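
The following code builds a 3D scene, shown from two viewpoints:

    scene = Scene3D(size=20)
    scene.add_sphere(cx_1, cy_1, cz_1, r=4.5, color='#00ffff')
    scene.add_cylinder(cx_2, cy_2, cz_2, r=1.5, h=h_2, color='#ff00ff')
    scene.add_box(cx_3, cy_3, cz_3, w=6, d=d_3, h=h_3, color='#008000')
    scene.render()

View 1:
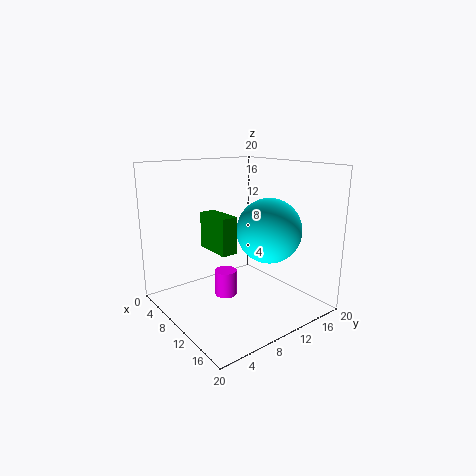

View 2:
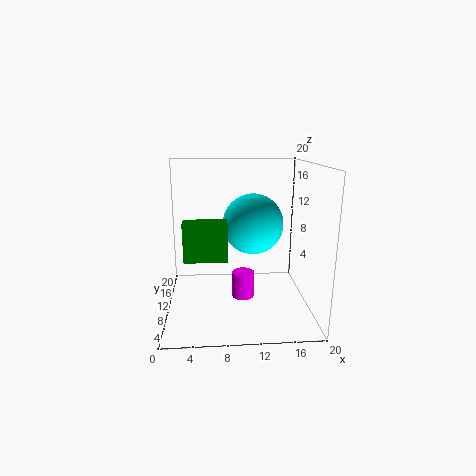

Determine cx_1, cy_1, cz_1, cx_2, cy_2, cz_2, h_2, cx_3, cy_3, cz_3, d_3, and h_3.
cx_1 = 12.5, cy_1 = 13.5, cz_1 = 11, cx_2 = 10.5, cy_2 = 7.5, cz_2 = 2.5, h_2 = 3.5, cx_3 = 2.5, cy_3 = 8.5, cz_3 = 7, d_3 = 2.5, h_3 = 5.5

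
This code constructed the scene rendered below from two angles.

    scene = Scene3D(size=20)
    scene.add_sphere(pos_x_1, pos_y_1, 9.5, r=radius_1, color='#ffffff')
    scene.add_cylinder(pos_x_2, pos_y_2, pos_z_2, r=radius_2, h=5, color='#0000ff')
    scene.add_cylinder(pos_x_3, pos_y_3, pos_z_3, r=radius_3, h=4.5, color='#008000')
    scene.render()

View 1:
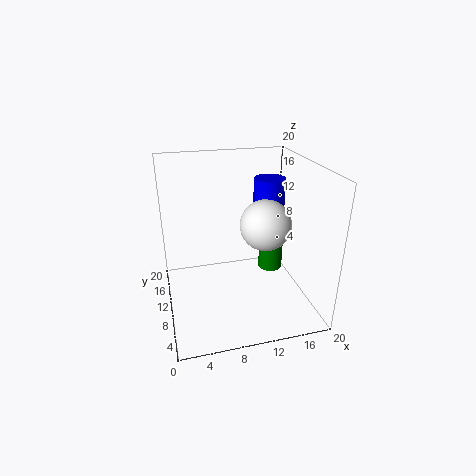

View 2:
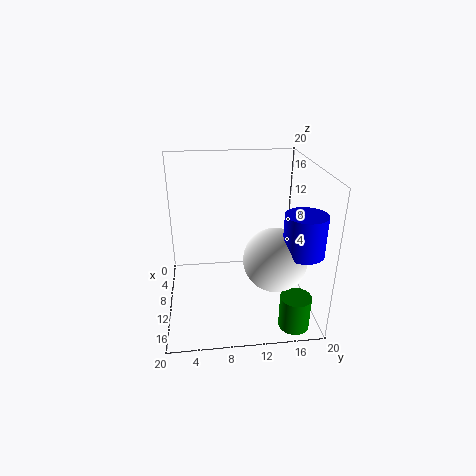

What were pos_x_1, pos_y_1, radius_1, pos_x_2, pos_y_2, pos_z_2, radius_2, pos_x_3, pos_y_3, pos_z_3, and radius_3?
pos_x_1 = 15.5
pos_y_1 = 14
radius_1 = 4
pos_x_2 = 17
pos_y_2 = 17
pos_z_2 = 11
radius_2 = 2.5
pos_x_3 = 17.5
pos_y_3 = 16.5
pos_z_3 = 0.5
radius_3 = 2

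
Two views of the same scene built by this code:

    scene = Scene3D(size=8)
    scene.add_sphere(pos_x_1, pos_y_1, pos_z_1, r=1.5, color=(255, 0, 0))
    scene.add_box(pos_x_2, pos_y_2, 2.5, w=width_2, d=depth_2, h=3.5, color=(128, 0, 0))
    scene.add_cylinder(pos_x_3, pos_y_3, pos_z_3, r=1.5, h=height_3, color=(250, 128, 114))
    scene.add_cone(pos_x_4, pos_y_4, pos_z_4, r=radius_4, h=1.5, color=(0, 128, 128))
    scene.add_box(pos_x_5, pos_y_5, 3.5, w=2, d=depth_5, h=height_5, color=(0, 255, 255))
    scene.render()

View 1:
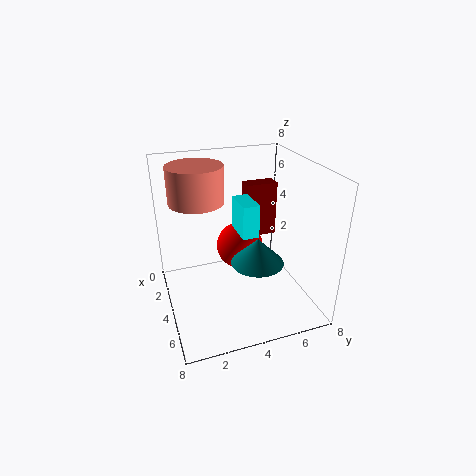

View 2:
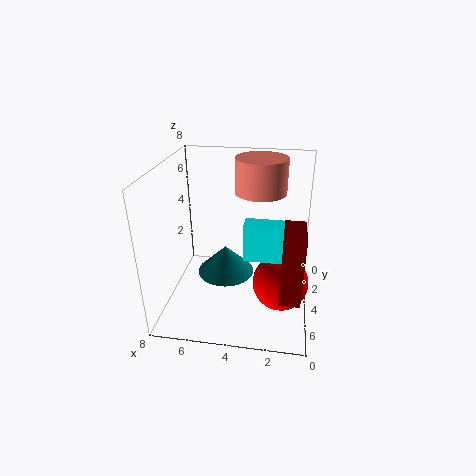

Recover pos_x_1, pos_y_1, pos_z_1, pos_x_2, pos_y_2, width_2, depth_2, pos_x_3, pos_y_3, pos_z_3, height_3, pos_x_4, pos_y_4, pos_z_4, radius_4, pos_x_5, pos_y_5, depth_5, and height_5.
pos_x_1 = 1.5
pos_y_1 = 5
pos_z_1 = 2
pos_x_2 = 0.5
pos_y_2 = 5.5
width_2 = 1
depth_2 = 2
pos_x_3 = 3
pos_y_3 = 2
pos_z_3 = 6
height_3 = 2
pos_x_4 = 4.5
pos_y_4 = 5
pos_z_4 = 2.5
radius_4 = 1.5
pos_x_5 = 1.5
pos_y_5 = 4.5
depth_5 = 1
height_5 = 2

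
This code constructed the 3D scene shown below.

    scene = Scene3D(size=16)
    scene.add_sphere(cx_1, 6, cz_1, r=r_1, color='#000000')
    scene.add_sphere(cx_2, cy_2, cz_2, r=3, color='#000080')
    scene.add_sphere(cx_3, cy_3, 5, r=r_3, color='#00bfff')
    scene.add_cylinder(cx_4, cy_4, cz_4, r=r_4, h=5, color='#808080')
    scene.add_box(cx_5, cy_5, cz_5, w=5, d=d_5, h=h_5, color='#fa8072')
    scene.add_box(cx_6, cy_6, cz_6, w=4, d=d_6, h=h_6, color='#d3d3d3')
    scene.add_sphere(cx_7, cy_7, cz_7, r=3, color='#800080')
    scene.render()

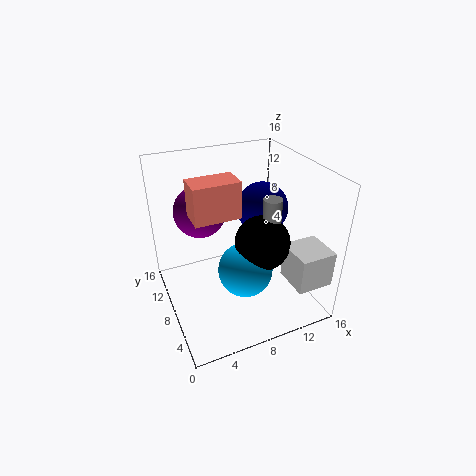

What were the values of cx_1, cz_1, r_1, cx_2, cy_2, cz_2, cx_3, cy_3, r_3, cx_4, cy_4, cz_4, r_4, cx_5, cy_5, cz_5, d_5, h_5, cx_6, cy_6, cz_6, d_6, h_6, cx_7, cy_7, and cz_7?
cx_1 = 10, cz_1 = 8, r_1 = 3, cx_2 = 12, cy_2 = 10, cz_2 = 10, cx_3 = 8, cy_3 = 6, r_3 = 3, cx_4 = 11, cy_4 = 6, cz_4 = 8, r_4 = 1, cx_5 = 3, cy_5 = 7, cz_5 = 11, d_5 = 3, h_5 = 4, cx_6 = 12, cy_6 = 1, cz_6 = 4, d_6 = 4, h_6 = 4, cx_7 = 5, cy_7 = 12, cz_7 = 10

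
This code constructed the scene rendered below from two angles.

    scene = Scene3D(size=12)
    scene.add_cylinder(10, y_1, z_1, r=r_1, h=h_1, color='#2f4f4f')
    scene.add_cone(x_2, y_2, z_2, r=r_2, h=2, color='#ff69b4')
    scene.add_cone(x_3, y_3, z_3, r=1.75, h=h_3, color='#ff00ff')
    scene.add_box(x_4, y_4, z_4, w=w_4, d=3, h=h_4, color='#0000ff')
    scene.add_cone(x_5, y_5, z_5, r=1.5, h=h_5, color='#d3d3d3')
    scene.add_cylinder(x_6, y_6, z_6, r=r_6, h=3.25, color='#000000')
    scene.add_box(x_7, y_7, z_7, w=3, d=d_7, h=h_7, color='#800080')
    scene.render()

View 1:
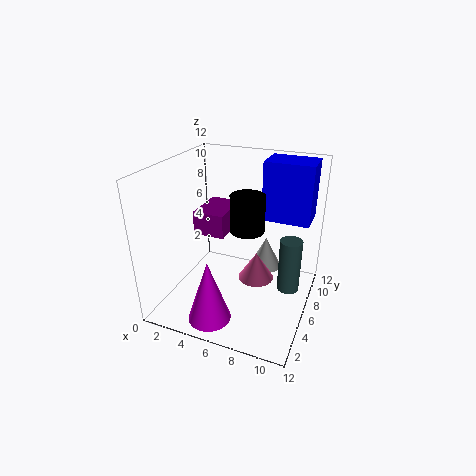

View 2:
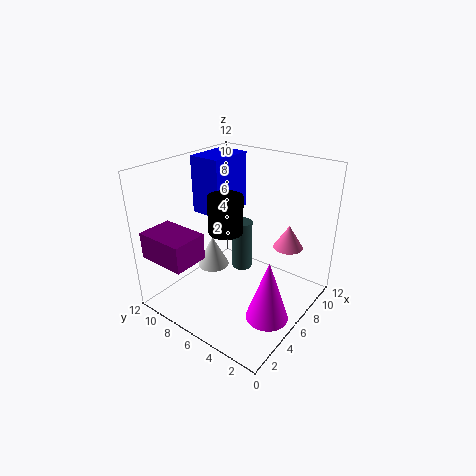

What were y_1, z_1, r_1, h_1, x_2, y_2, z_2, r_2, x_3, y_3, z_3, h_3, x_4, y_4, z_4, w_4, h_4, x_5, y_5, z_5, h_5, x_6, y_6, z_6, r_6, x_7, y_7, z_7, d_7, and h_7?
y_1 = 8.5, z_1 = 0.25, r_1 = 1, h_1 = 5, x_2 = 8.75, y_2 = 2.75, z_2 = 5, r_2 = 1.25, x_3 = 5, y_3 = 2.25, z_3 = 0.25, h_3 = 5.25, x_4 = 7, y_4 = 9, z_4 = 6.5, w_4 = 4.25, h_4 = 5.25, x_5 = 7.25, y_5 = 10, z_5 = 1.25, h_5 = 3, x_6 = 6.25, y_6 = 7.5, z_6 = 6, r_6 = 1.5, x_7 = 0.75, y_7 = 7.75, z_7 = 4.5, d_7 = 4.25, h_7 = 2.25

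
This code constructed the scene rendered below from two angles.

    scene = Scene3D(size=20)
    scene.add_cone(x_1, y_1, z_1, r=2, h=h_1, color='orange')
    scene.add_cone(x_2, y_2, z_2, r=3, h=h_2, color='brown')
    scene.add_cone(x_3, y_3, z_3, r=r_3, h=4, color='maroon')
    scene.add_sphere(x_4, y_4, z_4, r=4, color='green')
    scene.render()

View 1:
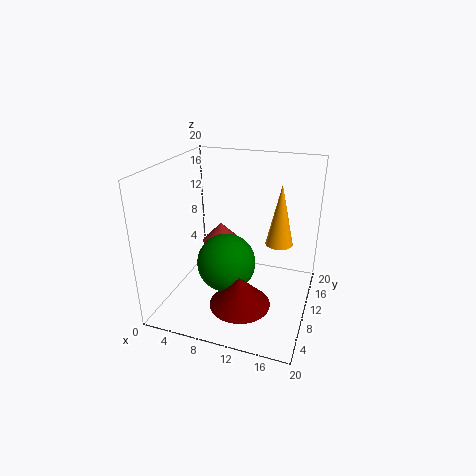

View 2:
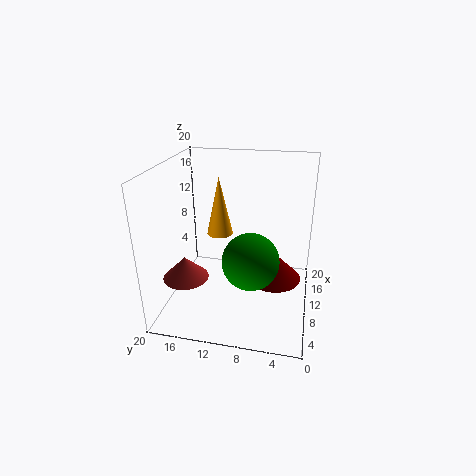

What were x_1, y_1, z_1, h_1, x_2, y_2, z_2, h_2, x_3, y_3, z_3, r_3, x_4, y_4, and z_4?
x_1 = 15; y_1 = 14; z_1 = 8; h_1 = 9; x_2 = 5; y_2 = 16; z_2 = 6; h_2 = 3; x_3 = 12; y_3 = 5; z_3 = 3; r_3 = 4; x_4 = 9; y_4 = 8; z_4 = 7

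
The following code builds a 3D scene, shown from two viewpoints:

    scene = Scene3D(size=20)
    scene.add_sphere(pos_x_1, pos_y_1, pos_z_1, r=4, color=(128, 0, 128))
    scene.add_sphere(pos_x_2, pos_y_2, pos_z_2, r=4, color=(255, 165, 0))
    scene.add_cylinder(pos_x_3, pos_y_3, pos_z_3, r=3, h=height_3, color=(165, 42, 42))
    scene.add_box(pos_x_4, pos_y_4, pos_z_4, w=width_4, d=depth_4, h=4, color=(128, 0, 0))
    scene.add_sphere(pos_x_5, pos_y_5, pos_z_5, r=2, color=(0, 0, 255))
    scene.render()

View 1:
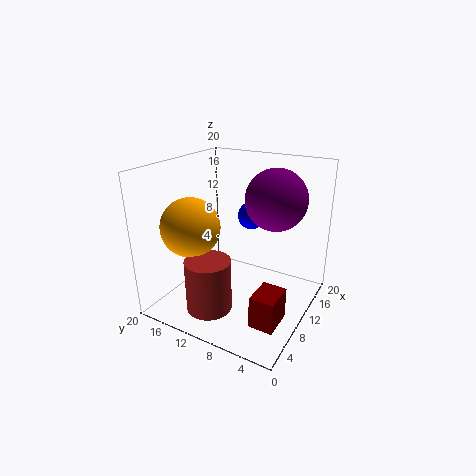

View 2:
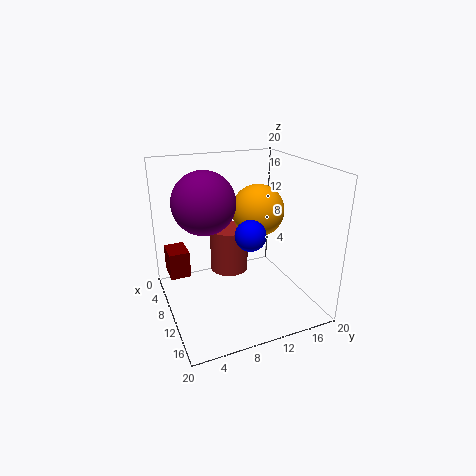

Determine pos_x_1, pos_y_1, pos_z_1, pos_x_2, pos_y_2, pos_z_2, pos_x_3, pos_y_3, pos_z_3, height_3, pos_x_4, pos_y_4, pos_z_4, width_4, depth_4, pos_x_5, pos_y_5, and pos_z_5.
pos_x_1 = 11; pos_y_1 = 5; pos_z_1 = 16; pos_x_2 = 6; pos_y_2 = 15; pos_z_2 = 12; pos_x_3 = 4; pos_y_3 = 11; pos_z_3 = 2; height_3 = 7; pos_x_4 = 2; pos_y_4 = 1; pos_z_4 = 3; width_4 = 4; depth_4 = 3; pos_x_5 = 14; pos_y_5 = 10; pos_z_5 = 12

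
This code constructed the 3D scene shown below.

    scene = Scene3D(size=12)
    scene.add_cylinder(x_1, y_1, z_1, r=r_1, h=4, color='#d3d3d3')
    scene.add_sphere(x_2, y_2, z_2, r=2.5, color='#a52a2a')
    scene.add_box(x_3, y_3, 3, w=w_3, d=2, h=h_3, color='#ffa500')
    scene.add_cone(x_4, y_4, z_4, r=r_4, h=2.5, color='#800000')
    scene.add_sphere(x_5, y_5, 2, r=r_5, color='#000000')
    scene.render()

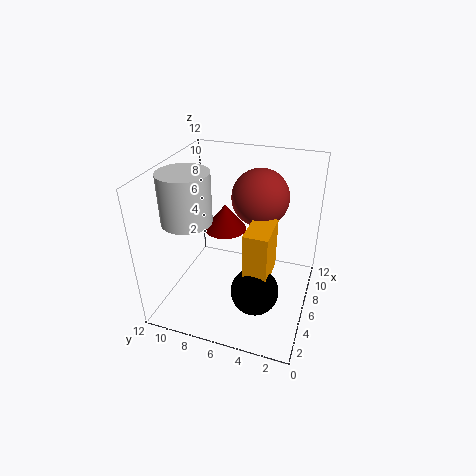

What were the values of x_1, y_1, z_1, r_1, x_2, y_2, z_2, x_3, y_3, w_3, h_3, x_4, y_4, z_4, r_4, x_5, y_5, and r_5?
x_1 = 4
y_1 = 9.5
z_1 = 8
r_1 = 2
x_2 = 9
y_2 = 5
z_2 = 8.5
x_3 = 4
y_3 = 3
w_3 = 3.5
h_3 = 4.5
x_4 = 9.5
y_4 = 8.5
z_4 = 4.5
r_4 = 2
x_5 = 4.5
y_5 = 4
r_5 = 2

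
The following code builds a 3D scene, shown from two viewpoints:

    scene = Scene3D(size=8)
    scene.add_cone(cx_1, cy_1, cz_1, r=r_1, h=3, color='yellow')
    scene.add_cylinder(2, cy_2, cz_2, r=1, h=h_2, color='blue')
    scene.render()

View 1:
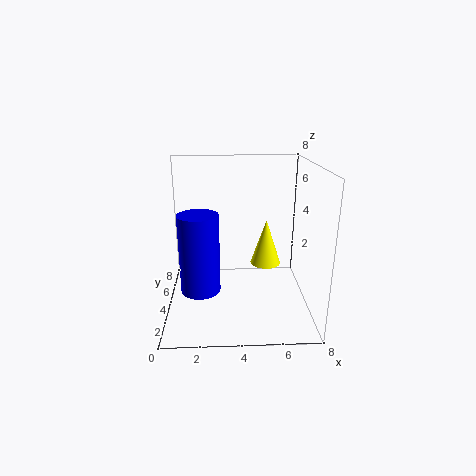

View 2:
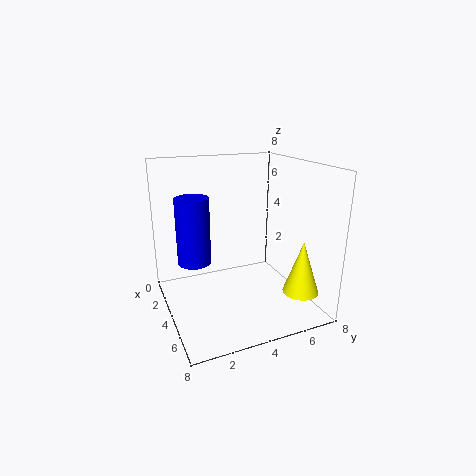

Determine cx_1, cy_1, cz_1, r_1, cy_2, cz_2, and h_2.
cx_1 = 6; cy_1 = 7; cz_1 = 1; r_1 = 1; cy_2 = 2; cz_2 = 2; h_2 = 4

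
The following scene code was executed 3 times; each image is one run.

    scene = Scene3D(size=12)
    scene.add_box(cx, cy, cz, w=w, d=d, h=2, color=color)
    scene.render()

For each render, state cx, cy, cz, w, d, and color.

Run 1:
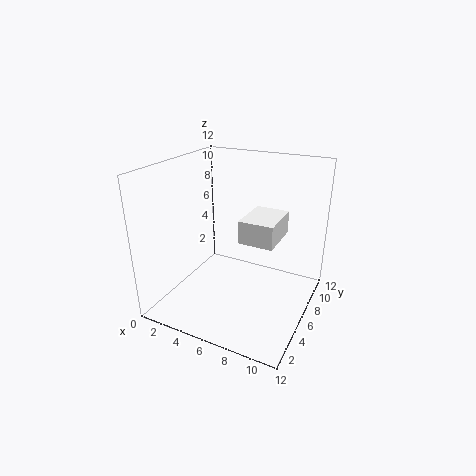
cx = 6, cy = 6, cz = 5.5, w = 3, d = 4, color = 'white'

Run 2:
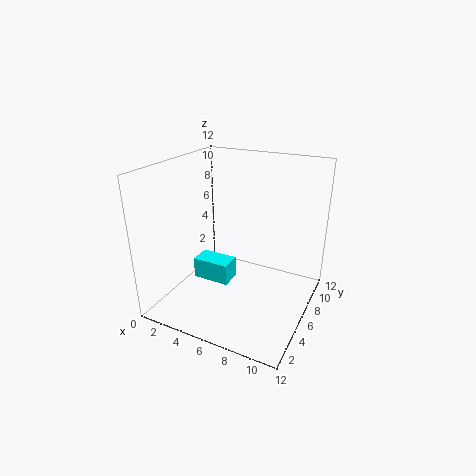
cx = 1, cy = 6.5, cz = 0.5, w = 3.5, d = 2, color = 'cyan'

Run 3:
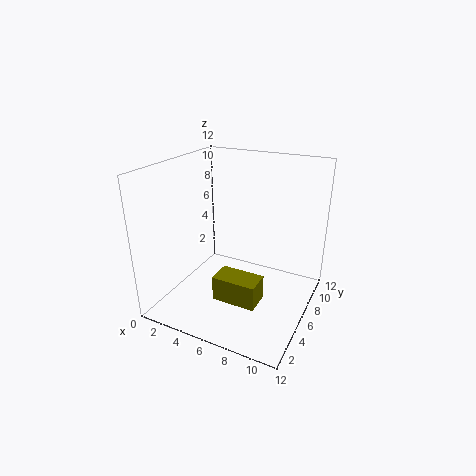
cx = 5.5, cy = 2.5, cz = 2, w = 3.5, d = 2, color = 'olive'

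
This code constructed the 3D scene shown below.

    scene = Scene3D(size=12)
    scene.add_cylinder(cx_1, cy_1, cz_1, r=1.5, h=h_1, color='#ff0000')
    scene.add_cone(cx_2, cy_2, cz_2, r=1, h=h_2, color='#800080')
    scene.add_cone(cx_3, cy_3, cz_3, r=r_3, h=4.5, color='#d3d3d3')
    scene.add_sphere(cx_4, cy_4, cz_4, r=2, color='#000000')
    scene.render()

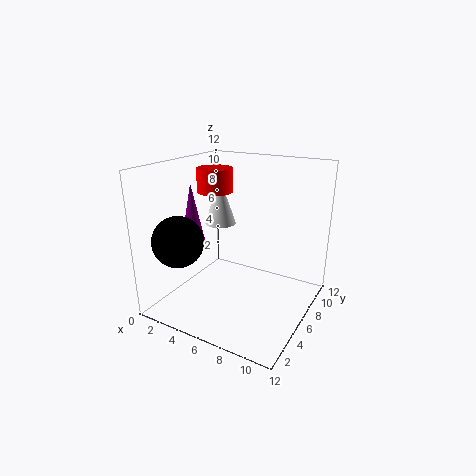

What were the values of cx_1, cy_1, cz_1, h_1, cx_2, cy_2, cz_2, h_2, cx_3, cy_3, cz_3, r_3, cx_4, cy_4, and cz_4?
cx_1 = 3.5; cy_1 = 6.5; cz_1 = 9.5; h_1 = 2; cx_2 = 2.5; cy_2 = 4.5; cz_2 = 5.5; h_2 = 5; cx_3 = 2; cy_3 = 9.5; cz_3 = 5.5; r_3 = 1.5; cx_4 = 3; cy_4 = 2; cz_4 = 6.5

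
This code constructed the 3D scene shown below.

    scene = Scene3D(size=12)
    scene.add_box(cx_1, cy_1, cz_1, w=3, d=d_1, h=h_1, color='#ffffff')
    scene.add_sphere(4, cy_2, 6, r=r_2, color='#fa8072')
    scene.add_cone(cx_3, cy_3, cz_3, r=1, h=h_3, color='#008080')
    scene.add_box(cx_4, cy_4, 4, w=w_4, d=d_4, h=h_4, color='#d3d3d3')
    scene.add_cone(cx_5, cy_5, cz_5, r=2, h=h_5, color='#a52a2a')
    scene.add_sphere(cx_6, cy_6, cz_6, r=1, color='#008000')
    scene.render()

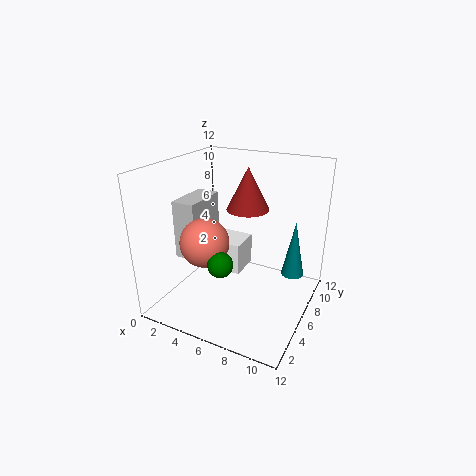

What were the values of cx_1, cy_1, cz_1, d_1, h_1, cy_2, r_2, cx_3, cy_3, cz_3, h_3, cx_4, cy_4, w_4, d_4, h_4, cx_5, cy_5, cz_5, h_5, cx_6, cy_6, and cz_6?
cx_1 = 2; cy_1 = 8; cz_1 = 1; d_1 = 3; h_1 = 3; cy_2 = 4; r_2 = 2; cx_3 = 10; cy_3 = 9; cz_3 = 2; h_3 = 5; cx_4 = 1; cy_4 = 4; w_4 = 2; d_4 = 4; h_4 = 5; cx_5 = 5; cy_5 = 10; cz_5 = 7; h_5 = 4; cx_6 = 6; cy_6 = 3; cz_6 = 5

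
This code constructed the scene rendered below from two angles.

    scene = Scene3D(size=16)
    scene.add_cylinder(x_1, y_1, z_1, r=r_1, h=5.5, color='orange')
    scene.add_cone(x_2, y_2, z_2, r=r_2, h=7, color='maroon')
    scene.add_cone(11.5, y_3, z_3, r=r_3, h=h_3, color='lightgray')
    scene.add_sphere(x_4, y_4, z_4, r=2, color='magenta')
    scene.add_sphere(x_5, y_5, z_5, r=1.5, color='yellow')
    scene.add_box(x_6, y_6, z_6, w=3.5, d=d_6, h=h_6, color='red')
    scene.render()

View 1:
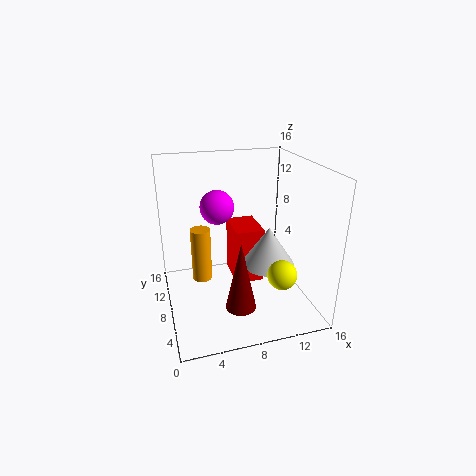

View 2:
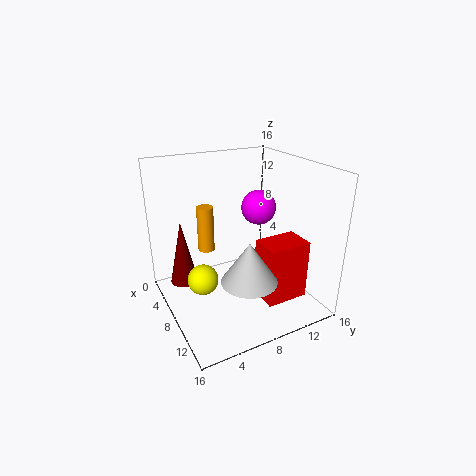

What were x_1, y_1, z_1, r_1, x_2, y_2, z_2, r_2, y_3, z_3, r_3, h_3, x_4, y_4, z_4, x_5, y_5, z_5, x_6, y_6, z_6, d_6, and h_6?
x_1 = 3.5; y_1 = 6; z_1 = 5; r_1 = 1; x_2 = 6.5; y_2 = 2; z_2 = 3.5; r_2 = 1.5; y_3 = 7.5; z_3 = 4.5; r_3 = 3; h_3 = 4.5; x_4 = 6.5; y_4 = 11.5; z_4 = 10.5; x_5 = 11; y_5 = 2.5; z_5 = 6; x_6 = 8.5; y_6 = 10; z_6 = 0.5; d_6 = 5; h_6 = 7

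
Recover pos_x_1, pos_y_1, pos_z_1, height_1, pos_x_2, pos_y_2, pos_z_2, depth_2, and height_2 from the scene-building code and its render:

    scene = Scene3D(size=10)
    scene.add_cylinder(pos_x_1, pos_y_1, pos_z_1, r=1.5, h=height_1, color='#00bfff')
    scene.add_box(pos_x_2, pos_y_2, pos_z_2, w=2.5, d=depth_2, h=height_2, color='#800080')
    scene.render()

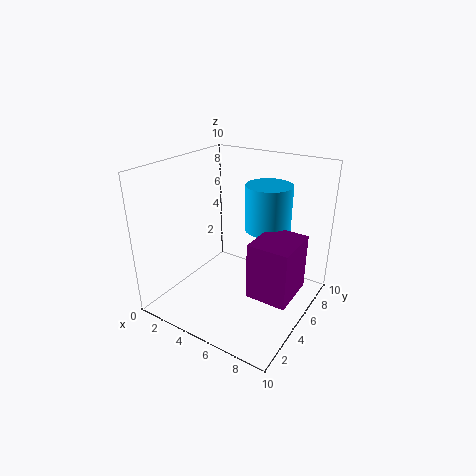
pos_x_1 = 7, pos_y_1 = 5.5, pos_z_1 = 6, height_1 = 3, pos_x_2 = 7.5, pos_y_2 = 2, pos_z_2 = 3, depth_2 = 3, height_2 = 3.5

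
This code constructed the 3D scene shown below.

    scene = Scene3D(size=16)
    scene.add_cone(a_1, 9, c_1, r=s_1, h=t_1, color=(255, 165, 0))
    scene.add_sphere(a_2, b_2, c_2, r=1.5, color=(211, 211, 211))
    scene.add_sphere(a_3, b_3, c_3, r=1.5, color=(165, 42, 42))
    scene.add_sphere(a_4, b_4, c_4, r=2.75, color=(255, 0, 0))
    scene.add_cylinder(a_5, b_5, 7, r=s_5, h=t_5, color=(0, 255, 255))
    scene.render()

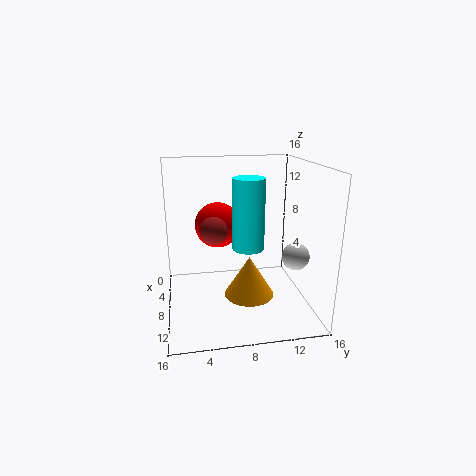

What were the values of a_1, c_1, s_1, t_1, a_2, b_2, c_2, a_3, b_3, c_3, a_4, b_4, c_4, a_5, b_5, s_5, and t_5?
a_1 = 9.5
c_1 = 1.75
s_1 = 2.75
t_1 = 4.5
a_2 = 10.25
b_2 = 14
c_2 = 6.25
a_3 = 8.75
b_3 = 5.25
c_3 = 9.25
a_4 = 3.75
b_4 = 6.25
c_4 = 8.25
a_5 = 8.75
b_5 = 9
s_5 = 1.75
t_5 = 7.75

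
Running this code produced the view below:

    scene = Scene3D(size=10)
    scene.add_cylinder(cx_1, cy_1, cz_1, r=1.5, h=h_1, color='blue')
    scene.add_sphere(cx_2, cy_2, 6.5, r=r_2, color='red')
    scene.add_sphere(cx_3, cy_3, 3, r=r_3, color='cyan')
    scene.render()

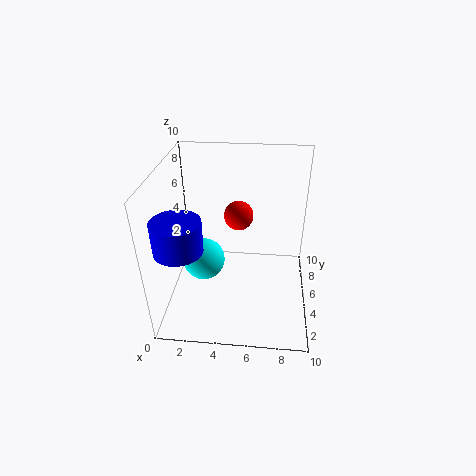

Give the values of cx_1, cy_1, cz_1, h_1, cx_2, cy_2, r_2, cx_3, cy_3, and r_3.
cx_1 = 1.75; cy_1 = 1.75; cz_1 = 6; h_1 = 2; cx_2 = 5; cy_2 = 5.5; r_2 = 1; cx_3 = 2.5; cy_3 = 5; r_3 = 1.5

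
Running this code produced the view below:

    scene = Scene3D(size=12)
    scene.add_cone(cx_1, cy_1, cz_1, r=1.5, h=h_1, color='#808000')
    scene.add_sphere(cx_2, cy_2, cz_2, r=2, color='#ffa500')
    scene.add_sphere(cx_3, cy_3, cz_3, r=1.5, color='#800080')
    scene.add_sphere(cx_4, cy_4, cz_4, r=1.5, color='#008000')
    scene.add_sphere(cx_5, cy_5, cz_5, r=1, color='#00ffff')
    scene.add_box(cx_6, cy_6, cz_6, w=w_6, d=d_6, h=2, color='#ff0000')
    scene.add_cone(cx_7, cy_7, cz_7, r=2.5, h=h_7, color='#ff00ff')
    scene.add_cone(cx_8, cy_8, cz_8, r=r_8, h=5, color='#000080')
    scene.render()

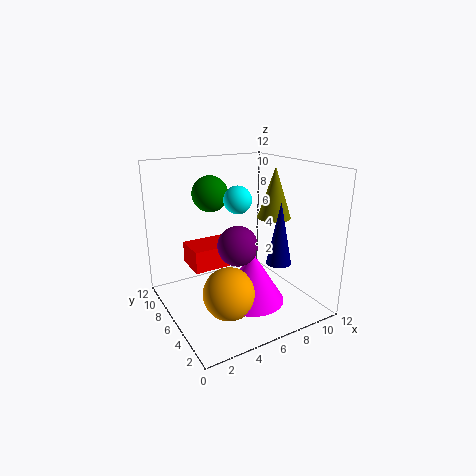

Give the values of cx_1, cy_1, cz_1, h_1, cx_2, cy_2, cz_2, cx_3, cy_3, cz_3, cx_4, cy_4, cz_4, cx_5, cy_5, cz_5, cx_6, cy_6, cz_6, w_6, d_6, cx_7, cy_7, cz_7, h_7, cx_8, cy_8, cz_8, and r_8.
cx_1 = 10
cy_1 = 6.5
cz_1 = 7
h_1 = 4.5
cx_2 = 3.5
cy_2 = 3
cz_2 = 3
cx_3 = 4.5
cy_3 = 3.5
cz_3 = 6.5
cx_4 = 4.5
cy_4 = 8
cz_4 = 9.5
cx_5 = 4.5
cy_5 = 3.5
cz_5 = 10
cx_6 = 3
cy_6 = 8
cz_6 = 2.5
w_6 = 4
d_6 = 3
cx_7 = 5.5
cy_7 = 3
cz_7 = 2
h_7 = 4
cx_8 = 8
cy_8 = 3
cz_8 = 4.5
r_8 = 1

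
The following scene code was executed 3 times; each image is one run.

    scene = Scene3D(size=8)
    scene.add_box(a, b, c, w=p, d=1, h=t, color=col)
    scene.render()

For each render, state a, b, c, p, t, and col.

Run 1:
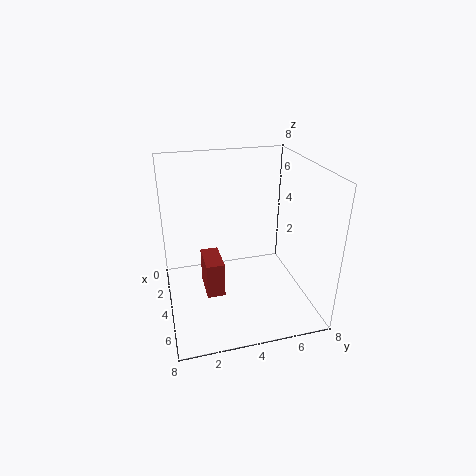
a = 3
b = 2
c = 1
p = 2
t = 2
col = 'brown'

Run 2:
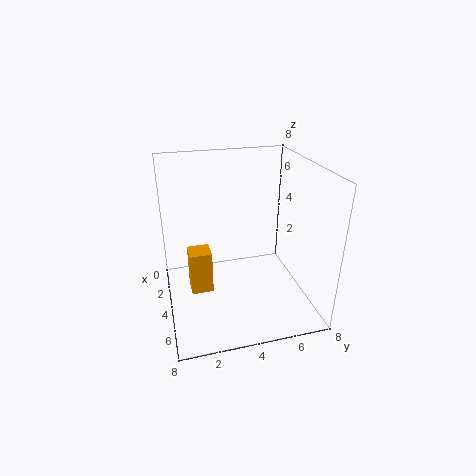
a = 6
b = 1
c = 3
p = 1
t = 2
col = 'orange'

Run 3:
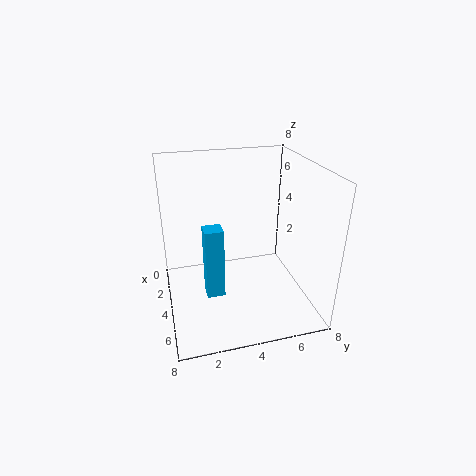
a = 4
b = 2
c = 1
p = 1
t = 4
col = 'deepskyblue'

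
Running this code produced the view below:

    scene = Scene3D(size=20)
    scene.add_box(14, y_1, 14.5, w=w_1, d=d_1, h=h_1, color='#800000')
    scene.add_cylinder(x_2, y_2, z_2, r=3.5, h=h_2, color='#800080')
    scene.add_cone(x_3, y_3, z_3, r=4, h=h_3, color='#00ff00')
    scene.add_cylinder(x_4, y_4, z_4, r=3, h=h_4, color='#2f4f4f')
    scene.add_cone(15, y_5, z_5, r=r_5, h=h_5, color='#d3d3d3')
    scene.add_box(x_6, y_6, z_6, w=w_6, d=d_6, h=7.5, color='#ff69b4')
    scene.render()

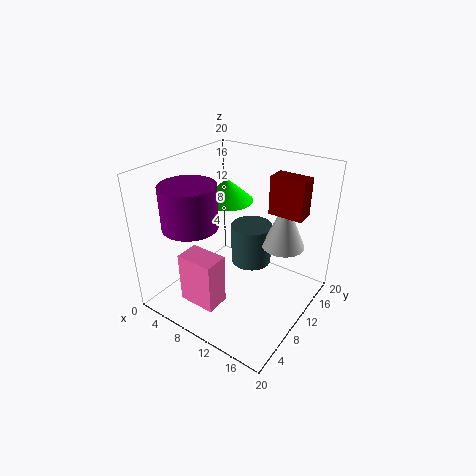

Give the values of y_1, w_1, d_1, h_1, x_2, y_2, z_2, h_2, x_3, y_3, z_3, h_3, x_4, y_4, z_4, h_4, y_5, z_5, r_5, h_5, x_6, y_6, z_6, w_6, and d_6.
y_1 = 11, w_1 = 4.5, d_1 = 2.5, h_1 = 5, x_2 = 7, y_2 = 4, z_2 = 13.5, h_2 = 5.5, x_3 = 4.5, y_3 = 15, z_3 = 12.5, h_3 = 3.5, x_4 = 10, y_4 = 13.5, z_4 = 4.5, h_4 = 6, y_5 = 14, z_5 = 8.5, r_5 = 3, h_5 = 7, x_6 = 4, y_6 = 4, z_6 = 0.5, w_6 = 5.5, d_6 = 3.5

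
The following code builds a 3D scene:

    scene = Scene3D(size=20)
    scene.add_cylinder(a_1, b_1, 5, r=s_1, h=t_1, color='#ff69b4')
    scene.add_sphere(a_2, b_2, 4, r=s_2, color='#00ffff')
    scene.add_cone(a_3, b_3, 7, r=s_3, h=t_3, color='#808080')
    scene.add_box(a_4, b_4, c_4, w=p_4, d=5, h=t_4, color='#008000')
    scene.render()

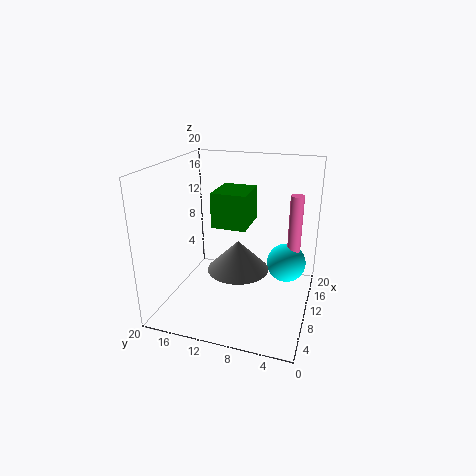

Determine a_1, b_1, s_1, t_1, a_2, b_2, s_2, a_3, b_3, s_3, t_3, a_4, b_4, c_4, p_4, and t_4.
a_1 = 16, b_1 = 3, s_1 = 1, t_1 = 10, a_2 = 16, b_2 = 4, s_2 = 3, a_3 = 7, b_3 = 9, s_3 = 4, t_3 = 4, a_4 = 10, b_4 = 9, c_4 = 11, p_4 = 6, t_4 = 5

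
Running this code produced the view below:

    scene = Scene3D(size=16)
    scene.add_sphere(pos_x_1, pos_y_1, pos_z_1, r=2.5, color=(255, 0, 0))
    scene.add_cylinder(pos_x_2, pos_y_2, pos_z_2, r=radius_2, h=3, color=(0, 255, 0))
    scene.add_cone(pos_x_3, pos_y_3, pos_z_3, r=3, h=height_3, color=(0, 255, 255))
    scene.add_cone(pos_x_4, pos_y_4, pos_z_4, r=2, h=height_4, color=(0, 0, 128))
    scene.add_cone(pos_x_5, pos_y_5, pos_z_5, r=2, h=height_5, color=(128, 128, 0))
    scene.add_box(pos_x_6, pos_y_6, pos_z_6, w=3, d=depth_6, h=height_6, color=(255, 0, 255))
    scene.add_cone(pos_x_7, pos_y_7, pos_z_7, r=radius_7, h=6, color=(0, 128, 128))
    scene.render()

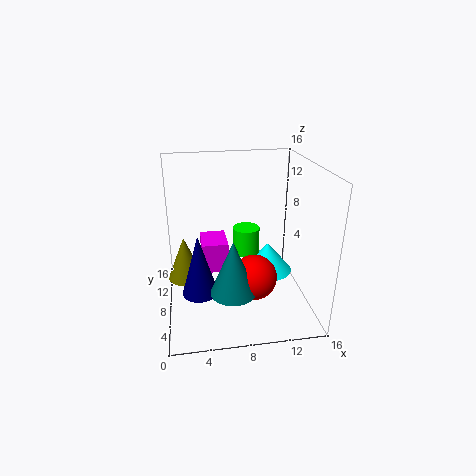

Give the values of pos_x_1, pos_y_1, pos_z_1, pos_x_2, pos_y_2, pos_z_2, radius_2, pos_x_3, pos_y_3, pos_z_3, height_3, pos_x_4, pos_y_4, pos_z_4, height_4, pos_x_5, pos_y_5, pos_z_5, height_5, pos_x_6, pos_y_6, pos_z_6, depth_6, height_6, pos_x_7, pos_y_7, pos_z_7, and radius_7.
pos_x_1 = 9.5; pos_y_1 = 6; pos_z_1 = 4; pos_x_2 = 9; pos_y_2 = 8.5; pos_z_2 = 6; radius_2 = 1.5; pos_x_3 = 12; pos_y_3 = 10; pos_z_3 = 2.5; height_3 = 3.5; pos_x_4 = 3.5; pos_y_4 = 7; pos_z_4 = 2; height_4 = 7; pos_x_5 = 2; pos_y_5 = 9; pos_z_5 = 3; height_5 = 5; pos_x_6 = 4; pos_y_6 = 8.5; pos_z_6 = 3.5; depth_6 = 4; height_6 = 3.5; pos_x_7 = 7; pos_y_7 = 5; pos_z_7 = 3; radius_7 = 2.5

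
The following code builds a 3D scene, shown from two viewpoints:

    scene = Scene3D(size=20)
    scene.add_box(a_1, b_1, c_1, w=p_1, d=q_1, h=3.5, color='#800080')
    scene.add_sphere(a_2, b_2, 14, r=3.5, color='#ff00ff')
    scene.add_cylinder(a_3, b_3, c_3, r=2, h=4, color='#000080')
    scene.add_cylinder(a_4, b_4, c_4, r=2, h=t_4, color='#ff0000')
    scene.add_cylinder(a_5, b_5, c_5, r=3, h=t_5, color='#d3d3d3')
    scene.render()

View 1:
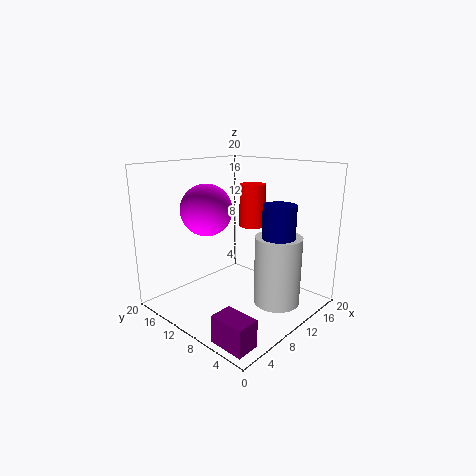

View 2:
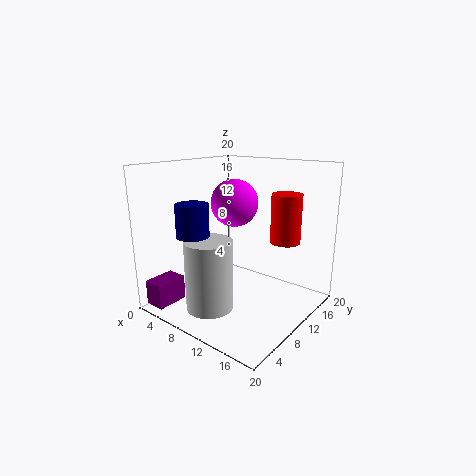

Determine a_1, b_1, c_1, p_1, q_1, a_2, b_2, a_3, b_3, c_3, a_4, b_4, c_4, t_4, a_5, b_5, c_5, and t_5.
a_1 = 0.5, b_1 = 1, c_1 = 0.5, p_1 = 3, q_1 = 4.5, a_2 = 7, b_2 = 13, a_3 = 9, b_3 = 2.5, c_3 = 12, a_4 = 16, b_4 = 12.5, c_4 = 10, t_4 = 6.5, a_5 = 10.5, b_5 = 3.5, c_5 = 2.5, t_5 = 9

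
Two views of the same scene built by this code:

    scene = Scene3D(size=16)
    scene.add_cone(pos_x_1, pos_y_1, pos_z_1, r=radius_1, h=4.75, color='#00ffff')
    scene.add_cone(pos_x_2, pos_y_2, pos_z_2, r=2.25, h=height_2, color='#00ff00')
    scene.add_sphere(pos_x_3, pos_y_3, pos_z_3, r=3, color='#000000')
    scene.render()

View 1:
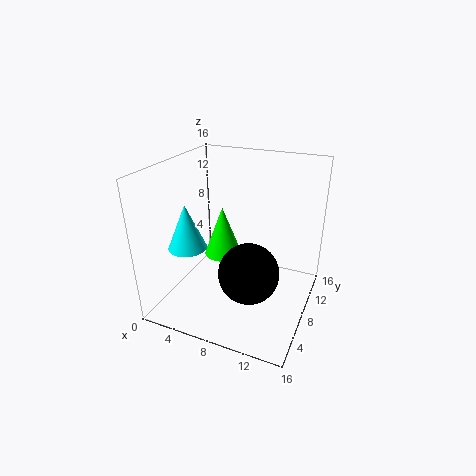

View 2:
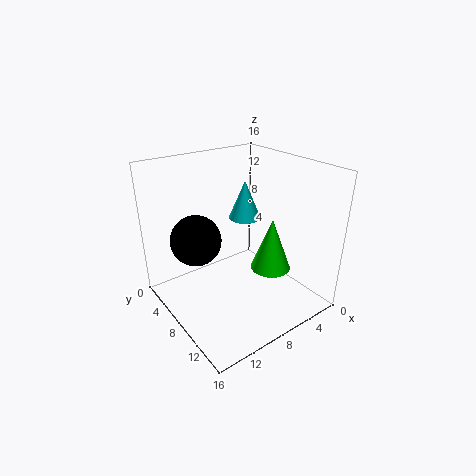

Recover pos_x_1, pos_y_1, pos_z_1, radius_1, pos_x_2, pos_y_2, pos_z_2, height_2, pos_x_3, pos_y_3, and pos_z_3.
pos_x_1 = 4, pos_y_1 = 4, pos_z_1 = 8, radius_1 = 2, pos_x_2 = 5, pos_y_2 = 10.25, pos_z_2 = 4.25, height_2 = 6, pos_x_3 = 11, pos_y_3 = 3.75, pos_z_3 = 6.75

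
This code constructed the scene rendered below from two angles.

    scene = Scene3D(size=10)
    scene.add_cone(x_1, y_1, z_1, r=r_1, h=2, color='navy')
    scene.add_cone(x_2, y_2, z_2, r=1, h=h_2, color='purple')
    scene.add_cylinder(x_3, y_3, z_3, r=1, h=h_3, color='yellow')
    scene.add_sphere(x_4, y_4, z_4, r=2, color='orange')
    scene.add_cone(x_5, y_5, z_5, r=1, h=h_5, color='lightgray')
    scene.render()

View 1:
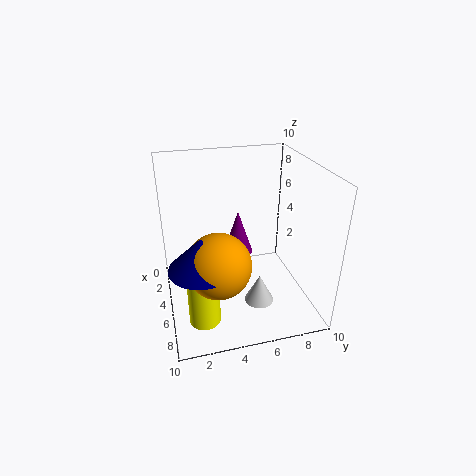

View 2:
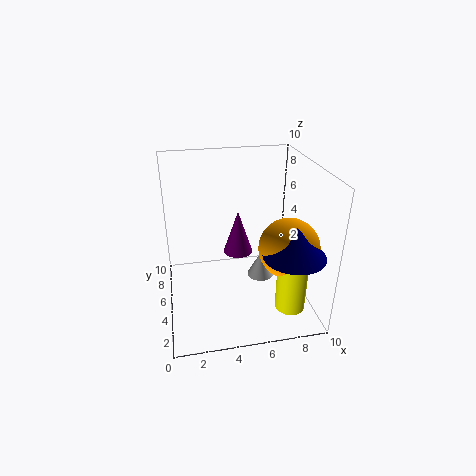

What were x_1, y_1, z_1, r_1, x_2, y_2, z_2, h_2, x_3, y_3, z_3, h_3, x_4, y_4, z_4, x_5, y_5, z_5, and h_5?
x_1 = 8, y_1 = 2, z_1 = 5, r_1 = 2, x_2 = 5, y_2 = 5, z_2 = 4, h_2 = 3, x_3 = 8, y_3 = 2, z_3 = 1, h_3 = 5, x_4 = 8, y_4 = 3, z_4 = 5, x_5 = 7, y_5 = 6, z_5 = 1, h_5 = 2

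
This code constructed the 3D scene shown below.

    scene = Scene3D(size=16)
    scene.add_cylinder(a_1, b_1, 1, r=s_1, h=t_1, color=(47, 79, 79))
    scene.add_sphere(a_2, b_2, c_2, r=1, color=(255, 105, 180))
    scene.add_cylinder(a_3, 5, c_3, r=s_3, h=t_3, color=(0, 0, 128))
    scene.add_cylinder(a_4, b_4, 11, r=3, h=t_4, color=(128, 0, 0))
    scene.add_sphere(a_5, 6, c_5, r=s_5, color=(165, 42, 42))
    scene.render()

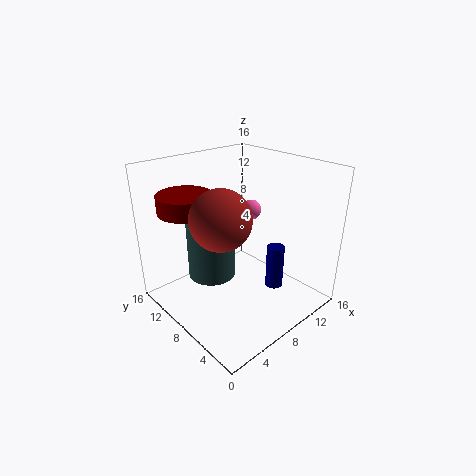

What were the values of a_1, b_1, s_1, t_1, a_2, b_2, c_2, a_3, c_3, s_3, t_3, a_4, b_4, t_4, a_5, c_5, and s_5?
a_1 = 8
b_1 = 13
s_1 = 3
t_1 = 7
a_2 = 8
b_2 = 6
c_2 = 12
a_3 = 11
c_3 = 2
s_3 = 1
t_3 = 5
a_4 = 4
b_4 = 12
t_4 = 2
a_5 = 4
c_5 = 12
s_5 = 3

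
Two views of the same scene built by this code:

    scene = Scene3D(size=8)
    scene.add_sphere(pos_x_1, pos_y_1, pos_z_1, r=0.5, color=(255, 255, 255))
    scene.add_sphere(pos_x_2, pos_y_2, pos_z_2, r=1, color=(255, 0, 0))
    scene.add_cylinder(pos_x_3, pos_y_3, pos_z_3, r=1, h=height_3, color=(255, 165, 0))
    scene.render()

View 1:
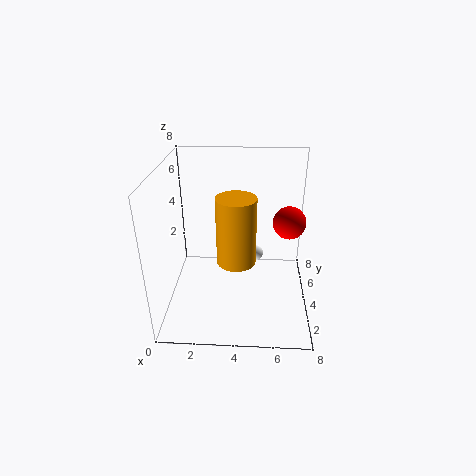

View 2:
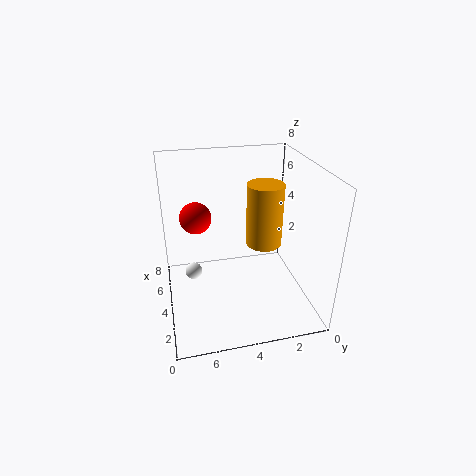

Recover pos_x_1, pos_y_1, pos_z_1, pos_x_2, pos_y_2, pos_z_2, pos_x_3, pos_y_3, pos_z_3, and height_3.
pos_x_1 = 5, pos_y_1 = 6.5, pos_z_1 = 1.5, pos_x_2 = 7, pos_y_2 = 6, pos_z_2 = 4, pos_x_3 = 4, pos_y_3 = 2.5, pos_z_3 = 3.5, height_3 = 3.5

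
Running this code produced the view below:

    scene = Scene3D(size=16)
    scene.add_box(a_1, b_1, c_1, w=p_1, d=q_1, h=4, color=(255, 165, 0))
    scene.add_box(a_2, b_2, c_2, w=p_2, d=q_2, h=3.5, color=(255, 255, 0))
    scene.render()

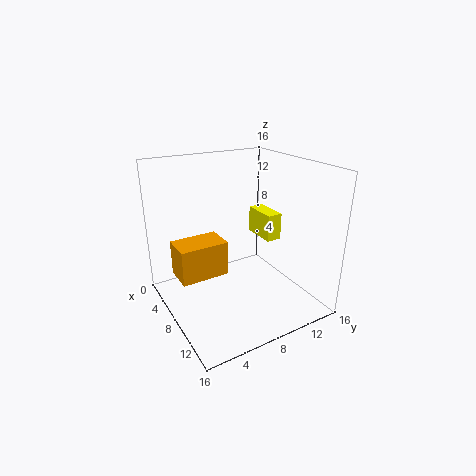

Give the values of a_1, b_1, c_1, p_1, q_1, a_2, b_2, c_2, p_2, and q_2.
a_1 = 4; b_1 = 1.5; c_1 = 3.5; p_1 = 3.5; q_1 = 5.5; a_2 = 1; b_2 = 14; c_2 = 5; p_2 = 4.5; q_2 = 2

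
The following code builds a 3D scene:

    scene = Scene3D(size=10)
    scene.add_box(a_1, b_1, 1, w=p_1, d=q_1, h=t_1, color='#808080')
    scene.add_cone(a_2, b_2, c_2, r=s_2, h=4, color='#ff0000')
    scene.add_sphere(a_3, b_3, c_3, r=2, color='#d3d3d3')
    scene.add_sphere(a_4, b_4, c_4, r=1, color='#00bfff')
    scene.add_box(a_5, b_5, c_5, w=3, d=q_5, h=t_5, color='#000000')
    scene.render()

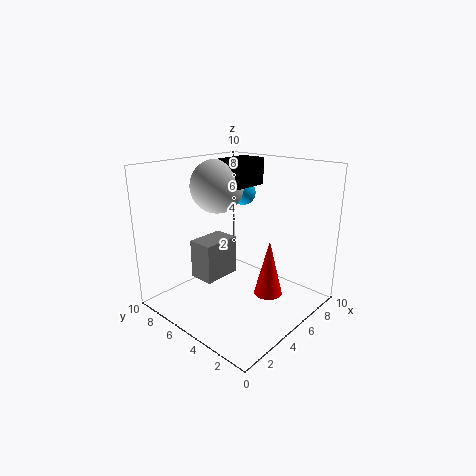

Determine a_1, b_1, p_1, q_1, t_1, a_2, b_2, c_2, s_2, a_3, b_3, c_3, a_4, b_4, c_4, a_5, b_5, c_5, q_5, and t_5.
a_1 = 4; b_1 = 7; p_1 = 3; q_1 = 2; t_1 = 3; a_2 = 6; b_2 = 3; c_2 = 1; s_2 = 1; a_3 = 6; b_3 = 8; c_3 = 8; a_4 = 9; b_4 = 8; c_4 = 7; a_5 = 6; b_5 = 6; c_5 = 8; q_5 = 2; t_5 = 2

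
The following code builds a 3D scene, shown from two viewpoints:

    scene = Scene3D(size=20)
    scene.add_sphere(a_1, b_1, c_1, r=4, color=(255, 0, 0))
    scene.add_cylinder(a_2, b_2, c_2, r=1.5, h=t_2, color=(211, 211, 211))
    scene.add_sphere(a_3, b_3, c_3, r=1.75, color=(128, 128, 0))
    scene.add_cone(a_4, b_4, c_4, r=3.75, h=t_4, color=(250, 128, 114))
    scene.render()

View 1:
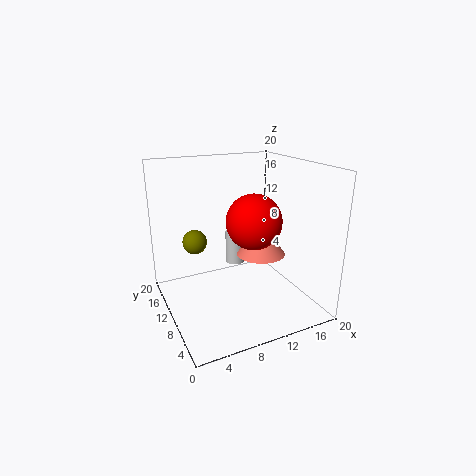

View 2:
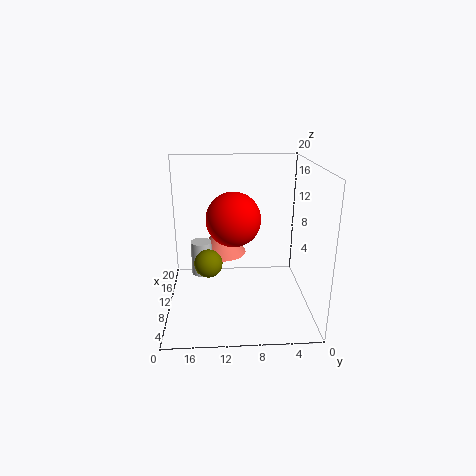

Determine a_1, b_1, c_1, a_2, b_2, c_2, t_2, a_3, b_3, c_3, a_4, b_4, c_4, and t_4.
a_1 = 12.75; b_1 = 10.5; c_1 = 11.75; a_2 = 12; b_2 = 15.25; c_2 = 3.75; t_2 = 5; a_3 = 5; b_3 = 14; c_3 = 8.75; a_4 = 15; b_4 = 12.25; c_4 = 5.75; t_4 = 4.5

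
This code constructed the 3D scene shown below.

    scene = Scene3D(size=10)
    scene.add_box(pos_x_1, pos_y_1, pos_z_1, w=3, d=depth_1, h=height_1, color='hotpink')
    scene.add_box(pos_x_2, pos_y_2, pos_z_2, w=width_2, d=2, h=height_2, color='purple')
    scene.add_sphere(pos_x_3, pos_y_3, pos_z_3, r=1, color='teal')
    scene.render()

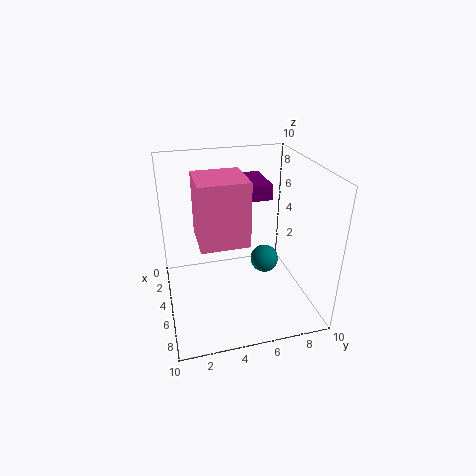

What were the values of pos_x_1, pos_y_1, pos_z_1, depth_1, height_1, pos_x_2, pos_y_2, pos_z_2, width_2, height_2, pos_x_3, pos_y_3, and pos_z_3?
pos_x_1 = 5, pos_y_1 = 2, pos_z_1 = 6, depth_1 = 3, height_1 = 4, pos_x_2 = 3, pos_y_2 = 5, pos_z_2 = 8, width_2 = 3, height_2 = 1, pos_x_3 = 5, pos_y_3 = 7, pos_z_3 = 3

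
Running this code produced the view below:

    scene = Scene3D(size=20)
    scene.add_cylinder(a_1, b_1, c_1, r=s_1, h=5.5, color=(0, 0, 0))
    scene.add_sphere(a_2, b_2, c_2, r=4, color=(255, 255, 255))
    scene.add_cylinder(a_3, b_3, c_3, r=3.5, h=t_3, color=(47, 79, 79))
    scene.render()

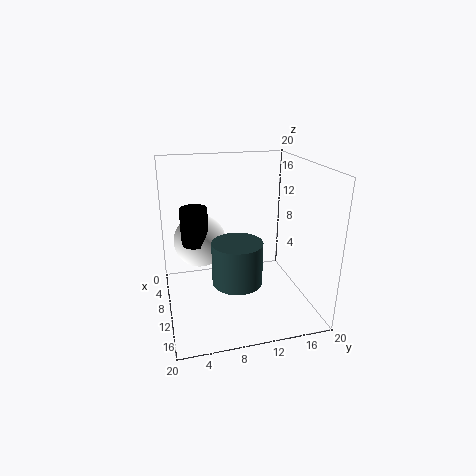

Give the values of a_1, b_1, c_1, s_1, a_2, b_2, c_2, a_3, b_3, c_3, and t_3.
a_1 = 6
b_1 = 4.5
c_1 = 8
s_1 = 2
a_2 = 4
b_2 = 5.5
c_2 = 7.5
a_3 = 11.5
b_3 = 9.5
c_3 = 4
t_3 = 6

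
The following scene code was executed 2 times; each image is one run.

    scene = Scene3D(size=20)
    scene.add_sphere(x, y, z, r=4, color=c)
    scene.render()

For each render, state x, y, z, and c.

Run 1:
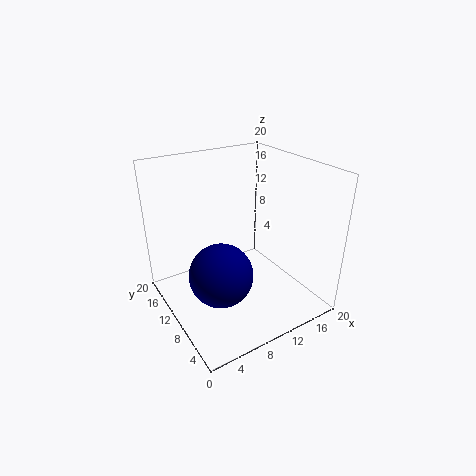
x = 5
y = 6
z = 8
c = 'navy'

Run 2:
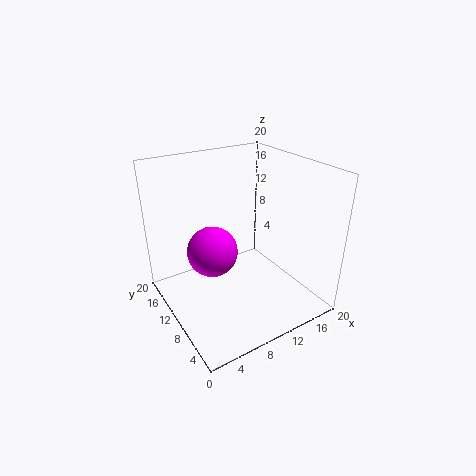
x = 9
y = 16
z = 5
c = 'magenta'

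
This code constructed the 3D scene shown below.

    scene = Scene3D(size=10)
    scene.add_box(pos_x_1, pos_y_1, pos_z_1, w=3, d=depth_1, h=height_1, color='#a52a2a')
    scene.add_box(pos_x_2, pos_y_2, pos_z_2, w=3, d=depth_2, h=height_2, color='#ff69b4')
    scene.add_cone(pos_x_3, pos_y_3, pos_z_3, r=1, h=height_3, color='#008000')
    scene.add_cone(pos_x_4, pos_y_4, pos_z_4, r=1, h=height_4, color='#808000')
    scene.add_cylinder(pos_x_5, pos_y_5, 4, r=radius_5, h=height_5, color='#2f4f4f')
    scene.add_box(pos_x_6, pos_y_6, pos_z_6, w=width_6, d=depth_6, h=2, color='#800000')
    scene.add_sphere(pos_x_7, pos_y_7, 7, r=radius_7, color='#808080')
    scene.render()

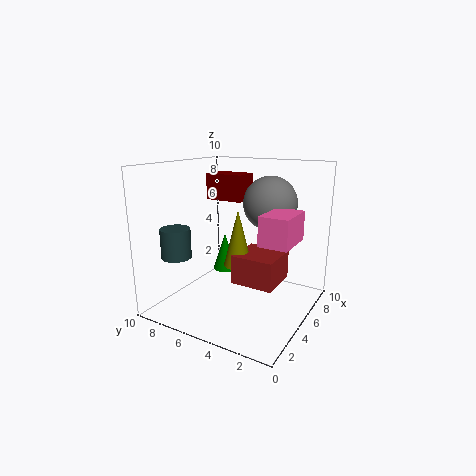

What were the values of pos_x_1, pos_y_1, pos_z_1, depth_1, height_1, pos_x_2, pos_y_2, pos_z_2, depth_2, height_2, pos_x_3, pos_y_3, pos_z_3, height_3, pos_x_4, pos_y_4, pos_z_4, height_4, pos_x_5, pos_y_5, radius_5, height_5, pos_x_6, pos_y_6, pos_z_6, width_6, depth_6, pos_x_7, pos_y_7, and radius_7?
pos_x_1 = 4
pos_y_1 = 2
pos_z_1 = 2
depth_1 = 3
height_1 = 2
pos_x_2 = 4
pos_y_2 = 1
pos_z_2 = 5
depth_2 = 2
height_2 = 2
pos_x_3 = 8
pos_y_3 = 8
pos_z_3 = 1
height_3 = 3
pos_x_4 = 5
pos_y_4 = 5
pos_z_4 = 3
height_4 = 4
pos_x_5 = 2
pos_y_5 = 8
radius_5 = 1
height_5 = 2
pos_x_6 = 7
pos_y_6 = 6
pos_z_6 = 7
width_6 = 2
depth_6 = 3
pos_x_7 = 8
pos_y_7 = 4
radius_7 = 2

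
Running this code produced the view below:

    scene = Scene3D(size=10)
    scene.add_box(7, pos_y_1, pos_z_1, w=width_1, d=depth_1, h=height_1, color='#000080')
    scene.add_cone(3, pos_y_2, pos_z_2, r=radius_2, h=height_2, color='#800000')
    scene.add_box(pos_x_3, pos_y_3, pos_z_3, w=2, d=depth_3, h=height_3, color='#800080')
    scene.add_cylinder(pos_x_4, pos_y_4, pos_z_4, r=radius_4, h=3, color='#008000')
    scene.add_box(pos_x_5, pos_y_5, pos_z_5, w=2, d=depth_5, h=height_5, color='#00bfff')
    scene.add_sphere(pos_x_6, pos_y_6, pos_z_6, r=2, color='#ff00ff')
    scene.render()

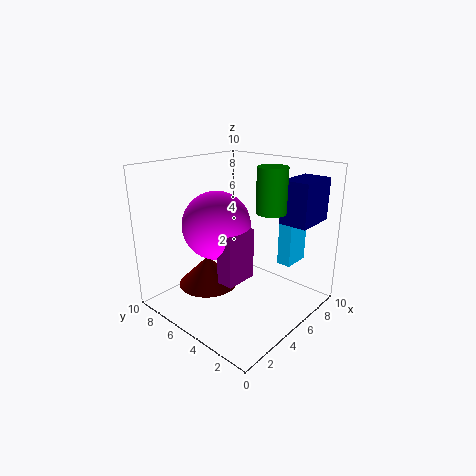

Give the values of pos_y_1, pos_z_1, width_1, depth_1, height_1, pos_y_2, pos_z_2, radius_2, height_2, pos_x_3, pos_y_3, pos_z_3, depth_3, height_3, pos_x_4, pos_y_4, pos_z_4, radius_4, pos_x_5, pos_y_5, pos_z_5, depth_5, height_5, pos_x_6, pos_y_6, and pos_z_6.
pos_y_1 = 1, pos_z_1 = 6, width_1 = 3, depth_1 = 2, height_1 = 3, pos_y_2 = 6, pos_z_2 = 2, radius_2 = 2, height_2 = 2, pos_x_3 = 1, pos_y_3 = 2, pos_z_3 = 4, depth_3 = 1, height_3 = 3, pos_x_4 = 6, pos_y_4 = 3, pos_z_4 = 7, radius_4 = 1, pos_x_5 = 7, pos_y_5 = 2, pos_z_5 = 3, depth_5 = 1, height_5 = 3, pos_x_6 = 2, pos_y_6 = 4, pos_z_6 = 7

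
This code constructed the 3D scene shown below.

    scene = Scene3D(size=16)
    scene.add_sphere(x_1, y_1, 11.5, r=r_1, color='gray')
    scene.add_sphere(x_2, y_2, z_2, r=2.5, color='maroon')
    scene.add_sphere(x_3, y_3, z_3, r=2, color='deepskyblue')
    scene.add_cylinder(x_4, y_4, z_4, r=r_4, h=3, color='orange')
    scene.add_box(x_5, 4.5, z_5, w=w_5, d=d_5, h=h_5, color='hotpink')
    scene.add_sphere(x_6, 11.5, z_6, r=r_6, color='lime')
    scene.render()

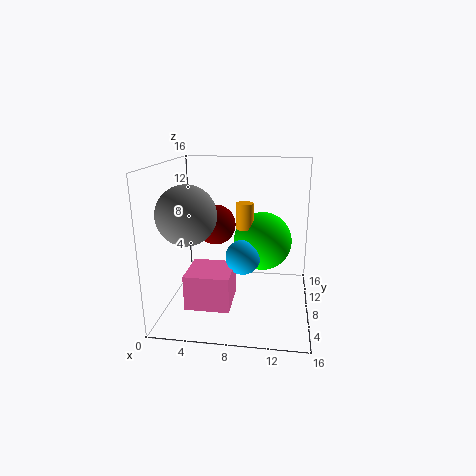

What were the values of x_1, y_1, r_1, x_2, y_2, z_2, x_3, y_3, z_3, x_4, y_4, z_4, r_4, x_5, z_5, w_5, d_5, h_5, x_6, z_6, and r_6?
x_1 = 3.5, y_1 = 4, r_1 = 3, x_2 = 4.5, y_2 = 12.5, z_2 = 8, x_3 = 8.5, y_3 = 8.5, z_3 = 5.5, x_4 = 8.5, y_4 = 10, z_4 = 8.5, r_4 = 1, x_5 = 2.5, z_5 = 0.5, w_5 = 5, d_5 = 5, h_5 = 4, x_6 = 10.5, z_6 = 6.5, r_6 = 3.5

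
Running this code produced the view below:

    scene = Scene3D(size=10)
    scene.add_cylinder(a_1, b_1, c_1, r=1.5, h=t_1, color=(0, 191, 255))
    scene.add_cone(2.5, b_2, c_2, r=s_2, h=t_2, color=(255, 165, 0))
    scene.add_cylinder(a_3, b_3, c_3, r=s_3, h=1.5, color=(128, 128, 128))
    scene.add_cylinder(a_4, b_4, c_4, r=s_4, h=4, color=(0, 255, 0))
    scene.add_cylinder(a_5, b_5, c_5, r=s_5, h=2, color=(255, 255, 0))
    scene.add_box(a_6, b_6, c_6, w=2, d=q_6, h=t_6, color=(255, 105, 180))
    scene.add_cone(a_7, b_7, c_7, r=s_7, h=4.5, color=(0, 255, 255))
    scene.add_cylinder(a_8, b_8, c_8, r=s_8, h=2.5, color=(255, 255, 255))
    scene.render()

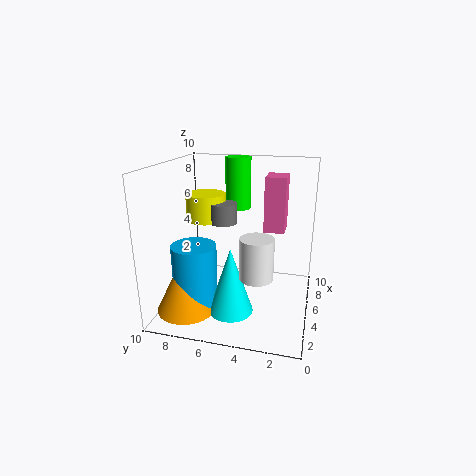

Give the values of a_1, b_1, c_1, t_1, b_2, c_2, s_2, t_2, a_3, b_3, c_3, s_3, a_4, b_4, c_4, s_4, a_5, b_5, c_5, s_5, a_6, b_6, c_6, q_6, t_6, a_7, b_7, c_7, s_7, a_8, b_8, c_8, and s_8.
a_1 = 3
b_1 = 7.5
c_1 = 0.5
t_1 = 4.5
b_2 = 8
c_2 = 0.5
s_2 = 2
t_2 = 4
a_3 = 6.5
b_3 = 6.5
c_3 = 5.5
s_3 = 1
a_4 = 9
b_4 = 6
c_4 = 6
s_4 = 1
a_5 = 7
b_5 = 8
c_5 = 5.5
s_5 = 1.5
a_6 = 6.5
b_6 = 2
c_6 = 5
q_6 = 1.5
t_6 = 4
a_7 = 3
b_7 = 5
c_7 = 0.5
s_7 = 1.5
a_8 = 1.5
b_8 = 3
c_8 = 4
s_8 = 1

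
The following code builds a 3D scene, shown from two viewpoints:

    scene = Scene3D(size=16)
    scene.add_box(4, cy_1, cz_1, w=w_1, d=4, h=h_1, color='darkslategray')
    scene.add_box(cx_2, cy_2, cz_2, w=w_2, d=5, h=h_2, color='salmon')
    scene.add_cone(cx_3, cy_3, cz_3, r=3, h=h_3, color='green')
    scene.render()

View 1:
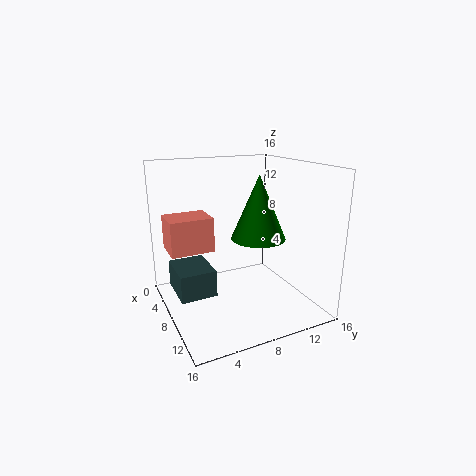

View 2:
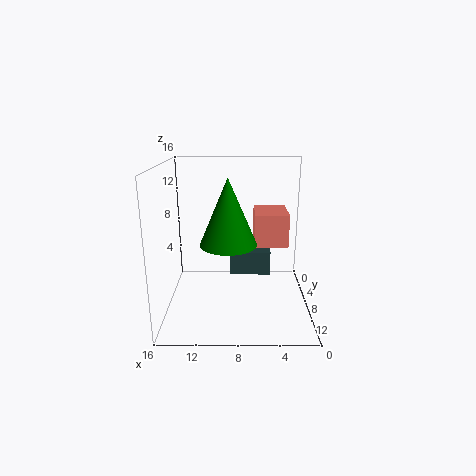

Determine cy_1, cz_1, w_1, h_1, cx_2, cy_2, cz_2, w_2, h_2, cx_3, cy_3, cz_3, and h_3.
cy_1 = 1; cz_1 = 2; w_1 = 5; h_1 = 3; cx_2 = 2; cy_2 = 1; cz_2 = 6; w_2 = 4; h_2 = 4; cx_3 = 9; cy_3 = 10; cz_3 = 8; h_3 = 7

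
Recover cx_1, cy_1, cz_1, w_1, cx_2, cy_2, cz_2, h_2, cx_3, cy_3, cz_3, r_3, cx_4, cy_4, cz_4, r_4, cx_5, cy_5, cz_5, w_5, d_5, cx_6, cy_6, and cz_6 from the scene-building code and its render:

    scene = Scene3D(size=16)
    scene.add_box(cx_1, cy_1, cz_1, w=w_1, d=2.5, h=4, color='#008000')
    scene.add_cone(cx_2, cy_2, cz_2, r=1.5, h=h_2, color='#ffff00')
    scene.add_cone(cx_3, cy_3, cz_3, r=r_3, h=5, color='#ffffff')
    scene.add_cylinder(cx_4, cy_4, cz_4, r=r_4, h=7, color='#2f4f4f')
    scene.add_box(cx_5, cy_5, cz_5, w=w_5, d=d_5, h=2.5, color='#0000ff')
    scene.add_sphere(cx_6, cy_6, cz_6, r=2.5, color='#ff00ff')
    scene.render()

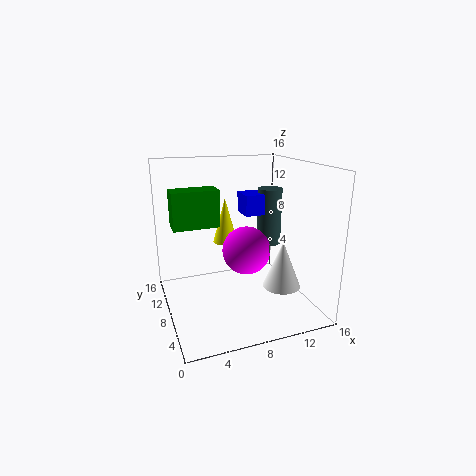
cx_1 = 1
cy_1 = 8
cz_1 = 9.5
w_1 = 5
cx_2 = 8
cy_2 = 12.5
cz_2 = 6
h_2 = 5.5
cx_3 = 11.5
cy_3 = 4
cz_3 = 3.5
r_3 = 2
cx_4 = 13.5
cy_4 = 11.5
cz_4 = 5.5
r_4 = 1.5
cx_5 = 10
cy_5 = 10.5
cz_5 = 9.5
w_5 = 3
d_5 = 3
cx_6 = 8
cy_6 = 5.5
cz_6 = 7.5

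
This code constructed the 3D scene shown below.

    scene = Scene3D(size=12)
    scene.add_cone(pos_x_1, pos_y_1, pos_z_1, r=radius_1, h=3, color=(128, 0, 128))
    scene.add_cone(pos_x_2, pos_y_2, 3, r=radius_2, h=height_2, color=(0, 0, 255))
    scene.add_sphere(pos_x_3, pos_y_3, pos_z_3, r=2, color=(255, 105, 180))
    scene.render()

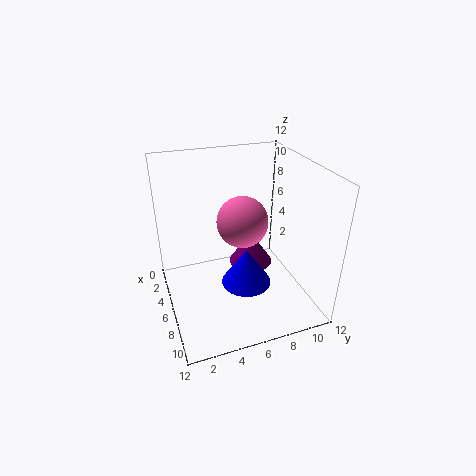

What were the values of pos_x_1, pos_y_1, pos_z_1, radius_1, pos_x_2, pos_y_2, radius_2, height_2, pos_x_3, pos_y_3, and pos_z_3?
pos_x_1 = 4; pos_y_1 = 8; pos_z_1 = 2; radius_1 = 2; pos_x_2 = 8; pos_y_2 = 6; radius_2 = 2; height_2 = 3; pos_x_3 = 7; pos_y_3 = 6; pos_z_3 = 8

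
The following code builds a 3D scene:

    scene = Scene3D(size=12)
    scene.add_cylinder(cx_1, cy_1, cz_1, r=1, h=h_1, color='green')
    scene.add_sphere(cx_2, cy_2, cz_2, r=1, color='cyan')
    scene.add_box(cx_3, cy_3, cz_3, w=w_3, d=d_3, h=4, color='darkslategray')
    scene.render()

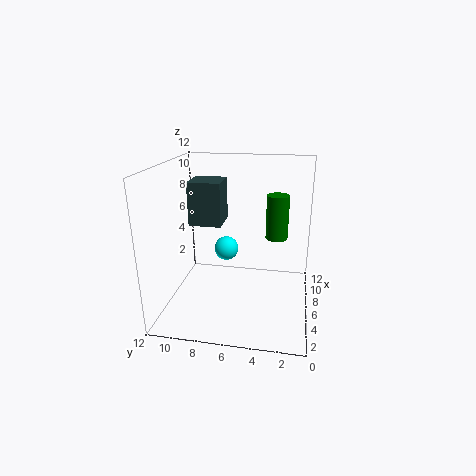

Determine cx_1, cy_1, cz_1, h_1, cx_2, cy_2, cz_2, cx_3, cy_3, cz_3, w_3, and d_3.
cx_1 = 9, cy_1 = 3, cz_1 = 5, h_1 = 4, cx_2 = 6, cy_2 = 7, cz_2 = 5, cx_3 = 8, cy_3 = 8, cz_3 = 6, w_3 = 3, d_3 = 3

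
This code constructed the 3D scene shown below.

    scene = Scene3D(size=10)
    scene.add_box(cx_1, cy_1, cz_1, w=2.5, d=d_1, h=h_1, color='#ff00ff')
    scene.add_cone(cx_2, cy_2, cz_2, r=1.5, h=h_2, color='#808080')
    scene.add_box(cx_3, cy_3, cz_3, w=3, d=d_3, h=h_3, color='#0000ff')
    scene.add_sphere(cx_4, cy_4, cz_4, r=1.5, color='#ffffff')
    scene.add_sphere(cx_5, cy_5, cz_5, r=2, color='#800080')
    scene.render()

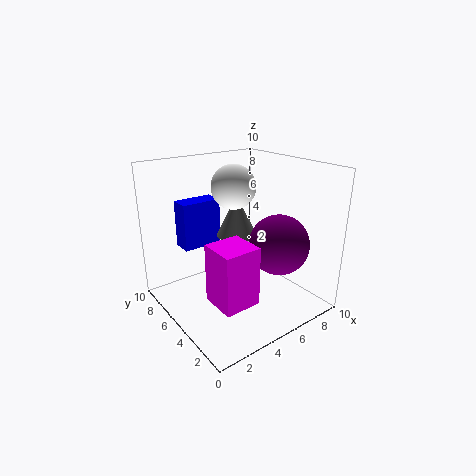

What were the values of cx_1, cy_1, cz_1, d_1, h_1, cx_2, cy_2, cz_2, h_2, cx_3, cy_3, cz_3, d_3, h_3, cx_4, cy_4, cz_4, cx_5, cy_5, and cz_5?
cx_1 = 2; cy_1 = 2; cz_1 = 1.5; d_1 = 2.5; h_1 = 4; cx_2 = 6; cy_2 = 6.5; cz_2 = 4.5; h_2 = 3; cx_3 = 2.5; cy_3 = 8; cz_3 = 3.5; d_3 = 1.5; h_3 = 3.5; cx_4 = 5; cy_4 = 5.5; cz_4 = 8.5; cx_5 = 6.5; cy_5 = 2.5; cz_5 = 5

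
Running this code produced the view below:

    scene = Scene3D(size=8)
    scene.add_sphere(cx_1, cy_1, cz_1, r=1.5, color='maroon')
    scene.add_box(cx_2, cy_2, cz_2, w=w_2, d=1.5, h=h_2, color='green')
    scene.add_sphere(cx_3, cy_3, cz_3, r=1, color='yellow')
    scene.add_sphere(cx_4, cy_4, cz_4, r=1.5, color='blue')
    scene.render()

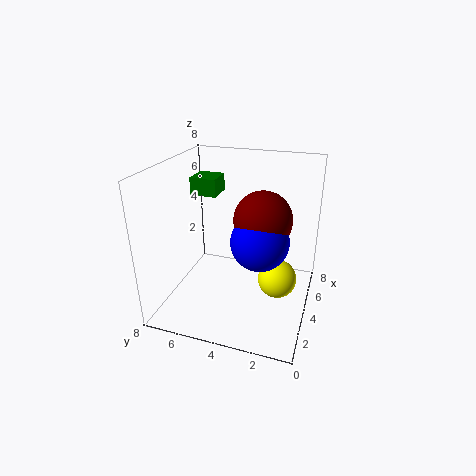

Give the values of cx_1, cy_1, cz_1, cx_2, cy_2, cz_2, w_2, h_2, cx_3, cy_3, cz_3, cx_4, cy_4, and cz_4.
cx_1 = 3.5; cy_1 = 2.5; cz_1 = 5.5; cx_2 = 4.5; cy_2 = 5.5; cz_2 = 6; w_2 = 1.5; h_2 = 1; cx_3 = 3; cy_3 = 1.5; cz_3 = 2.5; cx_4 = 3; cy_4 = 2.5; cz_4 = 4.5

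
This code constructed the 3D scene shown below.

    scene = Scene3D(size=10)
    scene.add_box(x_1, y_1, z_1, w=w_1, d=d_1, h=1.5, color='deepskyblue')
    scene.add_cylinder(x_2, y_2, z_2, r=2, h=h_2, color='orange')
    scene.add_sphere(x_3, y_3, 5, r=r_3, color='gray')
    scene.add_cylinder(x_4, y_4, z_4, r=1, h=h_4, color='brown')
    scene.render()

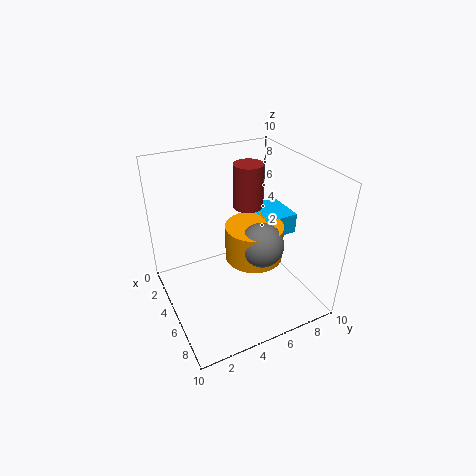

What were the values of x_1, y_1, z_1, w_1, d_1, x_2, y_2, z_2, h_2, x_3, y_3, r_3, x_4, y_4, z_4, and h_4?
x_1 = 2.5
y_1 = 7
z_1 = 4.5
w_1 = 3
d_1 = 2.5
x_2 = 5.5
y_2 = 6
z_2 = 3.5
h_2 = 2.5
x_3 = 6.5
y_3 = 6
r_3 = 1.5
x_4 = 4.5
y_4 = 6
z_4 = 7
h_4 = 3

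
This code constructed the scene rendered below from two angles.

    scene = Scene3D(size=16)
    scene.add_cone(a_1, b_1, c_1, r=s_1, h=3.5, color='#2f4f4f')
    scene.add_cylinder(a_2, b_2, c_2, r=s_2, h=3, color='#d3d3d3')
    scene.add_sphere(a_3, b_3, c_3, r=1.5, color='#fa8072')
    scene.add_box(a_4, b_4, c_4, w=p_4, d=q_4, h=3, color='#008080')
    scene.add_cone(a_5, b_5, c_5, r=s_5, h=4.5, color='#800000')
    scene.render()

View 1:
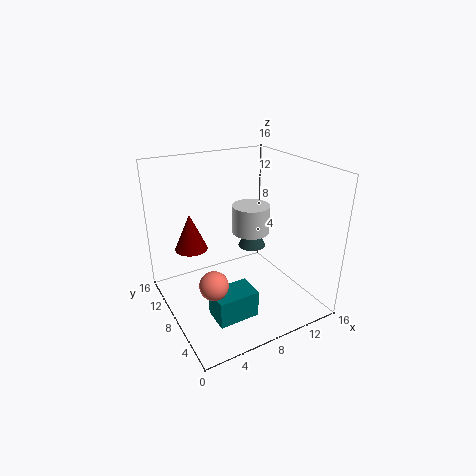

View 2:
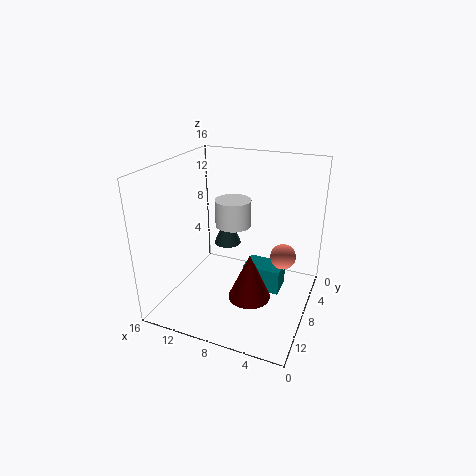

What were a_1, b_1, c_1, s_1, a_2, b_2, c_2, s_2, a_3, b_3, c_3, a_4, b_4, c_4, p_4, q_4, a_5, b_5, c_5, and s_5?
a_1 = 9.5; b_1 = 7.5; c_1 = 7; s_1 = 1.5; a_2 = 9; b_2 = 7; c_2 = 9; s_2 = 2; a_3 = 3.5; b_3 = 5; c_3 = 5; a_4 = 3.5; b_4 = 3.5; c_4 = 0.5; p_4 = 4.5; q_4 = 3; a_5 = 4.5; b_5 = 13.5; c_5 = 5; s_5 = 2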